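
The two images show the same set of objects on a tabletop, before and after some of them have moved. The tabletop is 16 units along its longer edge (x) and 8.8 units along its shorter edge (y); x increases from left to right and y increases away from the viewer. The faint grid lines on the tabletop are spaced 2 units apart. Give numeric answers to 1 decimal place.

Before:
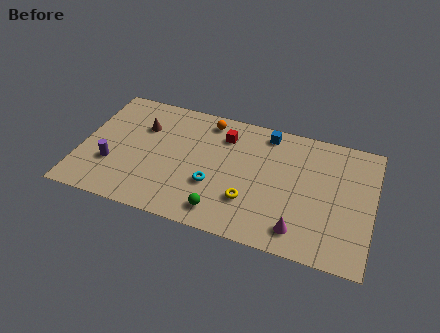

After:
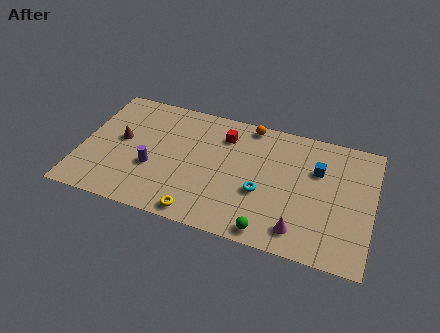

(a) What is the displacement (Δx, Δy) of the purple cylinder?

(2.2, 0.4)

The purple cylinder was at about (1.8, 2.9) and moved to about (4.0, 3.3).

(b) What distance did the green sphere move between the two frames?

2.6

The green sphere was near (8.0, 1.4) before and (10.6, 0.9) after, so it travelled √(2.6² + 0.5²) ≈ 2.6 units.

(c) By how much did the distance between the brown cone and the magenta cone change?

+0.5

They were about 10.1 units apart before and 10.6 after — 0.5 units further apart.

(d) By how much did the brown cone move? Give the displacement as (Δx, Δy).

(-1.1, -1.3)

The brown cone started near (3.2, 6.1) and ended near (2.1, 4.8).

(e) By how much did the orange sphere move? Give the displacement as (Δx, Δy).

(2.3, 0.4)

From the two frames, the orange sphere sits at roughly (6.7, 7.6) before and (9.0, 8.0) after.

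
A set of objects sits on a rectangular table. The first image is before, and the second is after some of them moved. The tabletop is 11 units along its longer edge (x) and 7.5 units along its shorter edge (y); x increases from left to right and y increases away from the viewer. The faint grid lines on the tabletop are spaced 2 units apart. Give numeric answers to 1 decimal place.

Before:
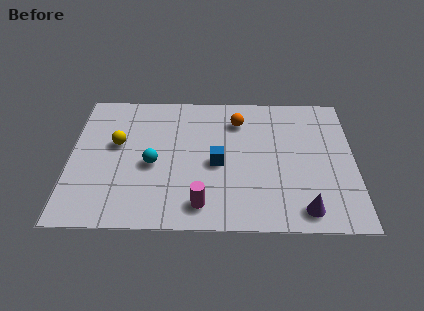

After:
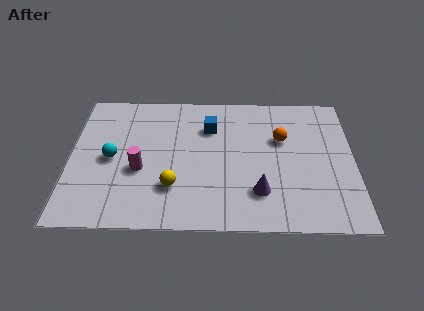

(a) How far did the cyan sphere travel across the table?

1.6

The cyan sphere moved from about (3.2, 3.3) to (1.6, 3.6), a distance of √(1.6² + 0.3²) ≈ 1.6.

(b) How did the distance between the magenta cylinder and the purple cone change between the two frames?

+0.8

They were about 3.9 units apart before and 4.7 after — 0.8 units further apart.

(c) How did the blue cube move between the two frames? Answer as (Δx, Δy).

(-0.3, 2.0)

The blue cube was at about (5.7, 3.4) and moved to about (5.4, 5.4).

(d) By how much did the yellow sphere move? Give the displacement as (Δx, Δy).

(2.2, -2.3)

The yellow sphere was at about (1.8, 4.4) and moved to about (4.0, 2.1).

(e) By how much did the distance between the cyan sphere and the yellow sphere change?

+1.0

They were about 1.8 units apart before and 2.8 after — 1.0 units further apart.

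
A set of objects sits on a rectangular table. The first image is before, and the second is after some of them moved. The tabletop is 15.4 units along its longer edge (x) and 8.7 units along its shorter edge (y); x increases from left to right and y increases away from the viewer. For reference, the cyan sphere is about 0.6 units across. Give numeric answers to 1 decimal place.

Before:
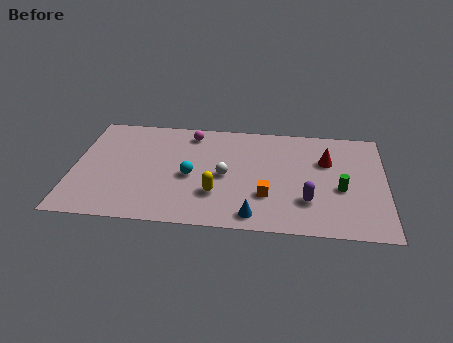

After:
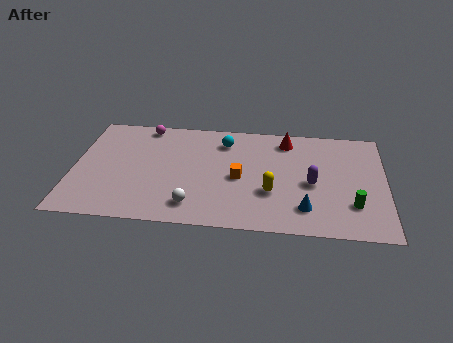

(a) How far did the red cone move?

2.5

The red cone moved from about (12.5, 5.8) to (10.5, 7.3), a distance of √(2.0² + 1.5²) ≈ 2.5.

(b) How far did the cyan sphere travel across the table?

3.4

From (5.8, 3.9) to (7.4, 6.9), the cyan sphere covered √(1.6² + 3.0²) ≈ 3.4 units.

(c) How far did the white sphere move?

2.9

The white sphere was near (7.5, 4.1) before and (6.0, 1.6) after, so it travelled √(1.5² + 2.5²) ≈ 2.9 units.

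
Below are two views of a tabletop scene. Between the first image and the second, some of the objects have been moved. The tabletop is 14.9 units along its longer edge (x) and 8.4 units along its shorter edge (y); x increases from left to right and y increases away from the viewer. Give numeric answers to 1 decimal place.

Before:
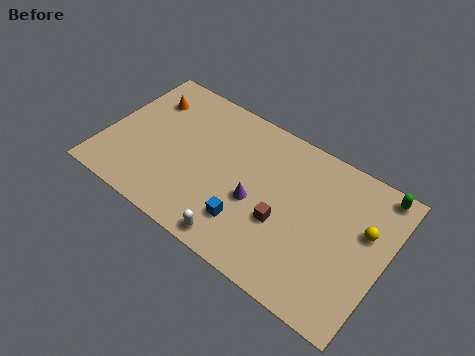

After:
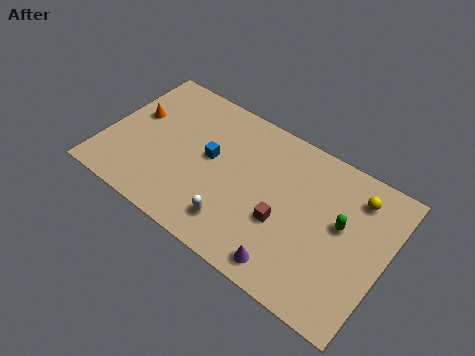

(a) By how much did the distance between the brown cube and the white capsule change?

-0.3

They were about 3.0 units apart before and 2.7 after — 0.3 units closer together.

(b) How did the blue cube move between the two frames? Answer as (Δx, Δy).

(-2.5, 2.5)

The blue cube started near (8.0, 2.1) and ended near (5.5, 4.6).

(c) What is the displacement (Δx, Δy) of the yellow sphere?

(-0.7, 1.5)

The yellow sphere started near (13.7, 5.2) and ended near (13.0, 6.7).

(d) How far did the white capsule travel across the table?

0.9

The white capsule moved from about (7.7, 0.9) to (7.4, 1.7), a distance of √(0.3² + 0.8²) ≈ 0.9.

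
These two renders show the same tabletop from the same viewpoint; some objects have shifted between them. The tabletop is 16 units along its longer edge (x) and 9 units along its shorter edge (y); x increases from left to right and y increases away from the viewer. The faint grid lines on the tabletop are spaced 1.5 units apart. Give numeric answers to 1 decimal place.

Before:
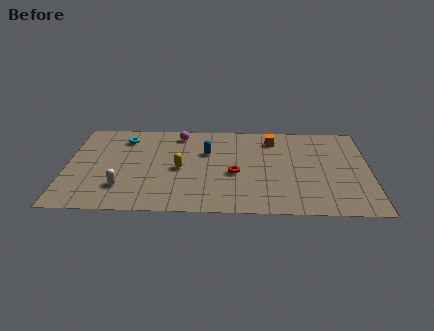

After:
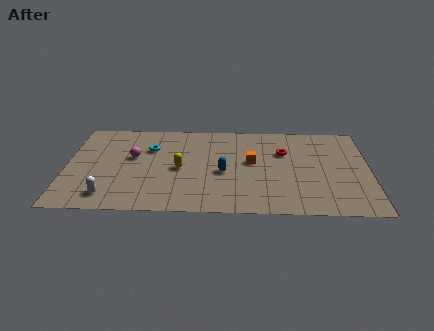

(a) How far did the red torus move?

3.4

The red torus was near (8.9, 3.8) before and (11.5, 6.0) after, so it travelled √(2.6² + 2.2²) ≈ 3.4 units.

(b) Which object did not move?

the yellow capsule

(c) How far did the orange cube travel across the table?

2.5

The orange cube moved from about (10.9, 7.3) to (9.8, 5.0), a distance of √(1.1² + 2.3²) ≈ 2.5.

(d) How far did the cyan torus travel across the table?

1.7

From (3.0, 7.2) to (4.4, 6.2), the cyan torus covered √(1.4² + 1.0²) ≈ 1.7 units.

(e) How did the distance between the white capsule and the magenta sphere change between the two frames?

-2.1

They were about 6.1 units apart before and 4.0 after — 2.1 units closer together.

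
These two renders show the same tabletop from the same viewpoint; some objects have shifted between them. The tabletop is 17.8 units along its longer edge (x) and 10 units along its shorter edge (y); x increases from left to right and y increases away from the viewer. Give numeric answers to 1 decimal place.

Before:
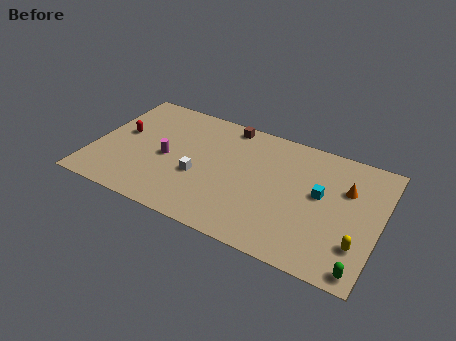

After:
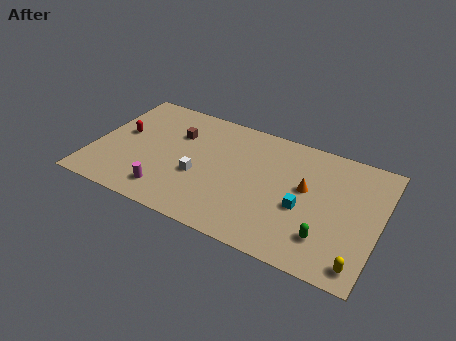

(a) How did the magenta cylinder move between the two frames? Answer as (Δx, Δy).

(0.4, -2.8)

The magenta cylinder started near (4.6, 4.6) and ended near (5.0, 1.8).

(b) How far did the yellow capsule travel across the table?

1.4

The yellow capsule moved from about (16.7, 2.7) to (16.9, 1.3), a distance of √(0.2² + 1.4²) ≈ 1.4.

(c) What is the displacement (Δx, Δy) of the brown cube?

(-3.0, -2.1)

The brown cube started near (7.9, 9.0) and ended near (4.9, 6.9).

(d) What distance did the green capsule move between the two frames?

2.6

The green capsule was near (17.0, 1.0) before and (14.8, 2.4) after, so it travelled √(2.2² + 1.4²) ≈ 2.6 units.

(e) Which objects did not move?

the red capsule and the white cube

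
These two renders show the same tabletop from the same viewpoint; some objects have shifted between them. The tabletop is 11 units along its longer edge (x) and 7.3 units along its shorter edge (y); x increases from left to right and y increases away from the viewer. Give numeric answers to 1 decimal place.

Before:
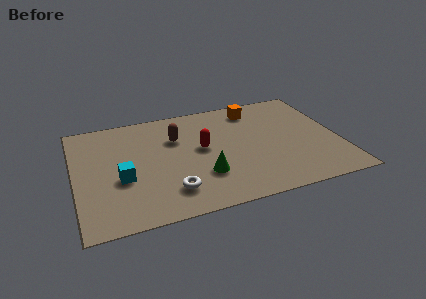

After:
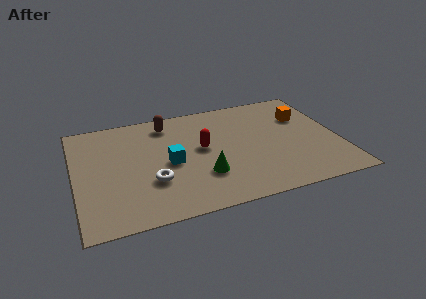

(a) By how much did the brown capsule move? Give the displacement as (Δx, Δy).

(-0.3, 1.1)

From the two frames, the brown capsule sits at roughly (4.3, 5.0) before and (4.0, 6.1) after.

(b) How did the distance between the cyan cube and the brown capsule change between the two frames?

-0.5

Before: roughly 3.2 units apart; after: 2.7. That's 0.5 units closer together.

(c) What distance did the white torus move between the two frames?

1.1

From (3.8, 1.6) to (3.1, 2.4), the white torus covered √(0.7² + 0.8²) ≈ 1.1 units.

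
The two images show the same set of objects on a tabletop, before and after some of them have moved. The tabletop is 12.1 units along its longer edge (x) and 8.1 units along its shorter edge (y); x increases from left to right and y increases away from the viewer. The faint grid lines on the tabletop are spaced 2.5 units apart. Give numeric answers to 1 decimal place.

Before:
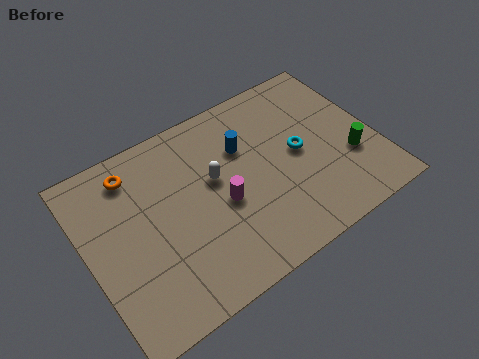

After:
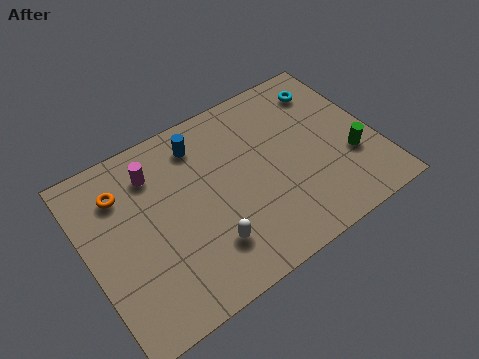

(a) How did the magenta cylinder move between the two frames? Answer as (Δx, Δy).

(-2.4, 2.8)

The magenta cylinder started near (5.5, 3.5) and ended near (3.1, 6.3).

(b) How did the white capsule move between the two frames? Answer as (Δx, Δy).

(-0.8, -2.7)

The white capsule was at about (5.4, 4.7) and moved to about (4.6, 2.0).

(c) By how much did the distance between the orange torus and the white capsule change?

+1.3

The distance was about 3.7 in the first image and 5.0 in the second, so they moved 1.3 units further apart.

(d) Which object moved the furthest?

the magenta cylinder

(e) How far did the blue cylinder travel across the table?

2.0

The blue cylinder was near (6.8, 5.5) before and (5.1, 6.6) after, so it travelled √(1.7² + 1.1²) ≈ 2.0 units.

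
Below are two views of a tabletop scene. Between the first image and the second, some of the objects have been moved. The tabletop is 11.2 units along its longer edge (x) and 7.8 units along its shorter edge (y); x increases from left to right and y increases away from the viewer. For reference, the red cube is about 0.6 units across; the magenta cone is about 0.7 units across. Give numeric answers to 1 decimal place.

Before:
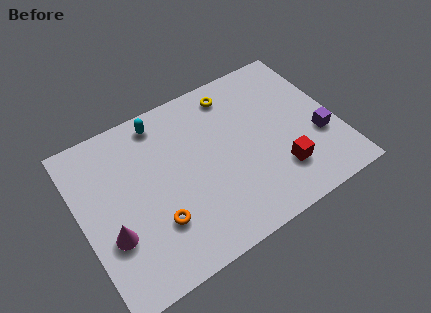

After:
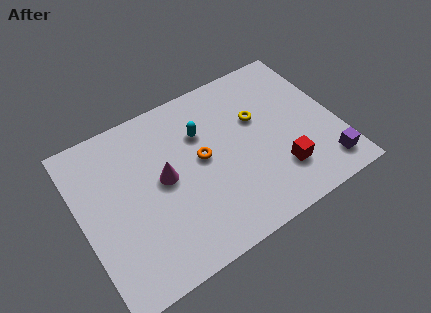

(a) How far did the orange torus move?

3.0

The orange torus moved from about (3.0, 2.3) to (5.3, 4.2), a distance of √(2.3² + 1.9²) ≈ 3.0.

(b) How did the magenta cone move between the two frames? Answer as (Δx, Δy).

(2.5, 1.4)

The magenta cone started near (1.1, 2.7) and ended near (3.6, 4.1).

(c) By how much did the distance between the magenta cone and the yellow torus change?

-2.8

The distance was about 7.2 in the first image and 4.4 in the second, so they moved 2.8 units closer together.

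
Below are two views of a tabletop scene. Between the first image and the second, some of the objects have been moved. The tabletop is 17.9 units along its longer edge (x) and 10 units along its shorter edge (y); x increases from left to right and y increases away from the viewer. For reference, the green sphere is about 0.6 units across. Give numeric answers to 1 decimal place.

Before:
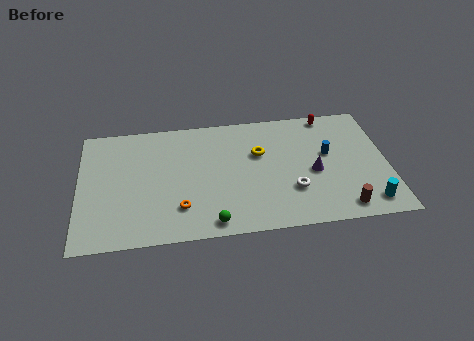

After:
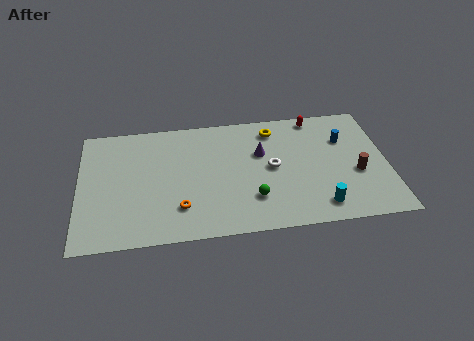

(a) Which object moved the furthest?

the purple cone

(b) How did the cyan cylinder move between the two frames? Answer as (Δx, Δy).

(-2.8, 0.1)

From the two frames, the cyan cylinder sits at roughly (16.6, 1.5) before and (13.8, 1.6) after.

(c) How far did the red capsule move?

0.8

The red capsule moved from about (14.7, 9.1) to (13.9, 9.0), a distance of √(0.8² + 0.1²) ≈ 0.8.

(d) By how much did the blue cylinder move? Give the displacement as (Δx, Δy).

(1.0, 1.1)

The blue cylinder started near (14.5, 5.8) and ended near (15.5, 6.9).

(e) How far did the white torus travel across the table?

2.3

The white torus moved from about (12.3, 3.1) to (11.2, 5.1), a distance of √(1.1² + 2.0²) ≈ 2.3.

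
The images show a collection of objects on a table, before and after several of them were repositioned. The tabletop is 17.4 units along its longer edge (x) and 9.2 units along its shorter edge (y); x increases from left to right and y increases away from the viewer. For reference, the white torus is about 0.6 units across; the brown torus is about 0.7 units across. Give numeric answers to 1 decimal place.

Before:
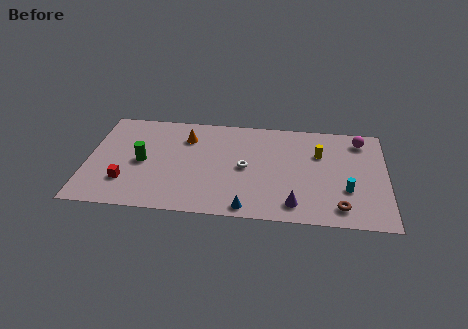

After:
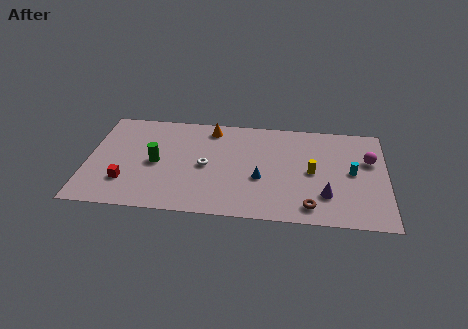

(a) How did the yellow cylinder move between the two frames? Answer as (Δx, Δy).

(-0.4, -1.7)

The yellow cylinder started near (13.5, 6.2) and ended near (13.1, 4.5).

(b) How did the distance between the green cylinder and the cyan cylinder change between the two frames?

-0.6

They were about 12.0 units apart before and 11.4 after — 0.6 units closer together.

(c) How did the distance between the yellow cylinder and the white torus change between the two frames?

+1.6

The distance was about 4.6 in the first image and 6.2 in the second, so they moved 1.6 units further apart.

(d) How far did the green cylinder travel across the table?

0.8

From (3.2, 4.4) to (4.0, 4.4), the green cylinder covered √(0.8² + 0.0²) ≈ 0.8 units.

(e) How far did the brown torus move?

1.7

The brown torus was near (14.7, 1.5) before and (13.0, 1.4) after, so it travelled √(1.7² + 0.1²) ≈ 1.7 units.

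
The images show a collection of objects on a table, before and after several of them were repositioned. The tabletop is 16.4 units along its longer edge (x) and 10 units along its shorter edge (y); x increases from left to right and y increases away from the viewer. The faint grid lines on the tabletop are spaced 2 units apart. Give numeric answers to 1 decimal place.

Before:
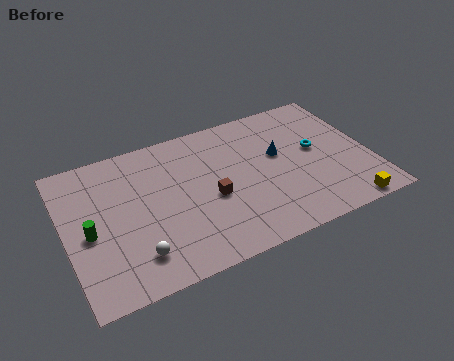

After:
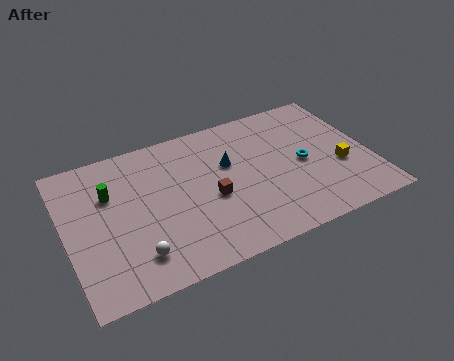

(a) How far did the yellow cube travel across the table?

3.0

The yellow cube was near (14.5, 0.8) before and (14.7, 3.8) after, so it travelled √(0.2² + 3.0²) ≈ 3.0 units.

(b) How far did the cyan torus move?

1.1

The cyan torus moved from about (13.6, 5.5) to (12.8, 4.8), a distance of √(0.8² + 0.7²) ≈ 1.1.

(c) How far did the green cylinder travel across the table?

2.6

The green cylinder moved from about (1.2, 4.5) to (2.5, 6.7), a distance of √(1.3² + 2.2²) ≈ 2.6.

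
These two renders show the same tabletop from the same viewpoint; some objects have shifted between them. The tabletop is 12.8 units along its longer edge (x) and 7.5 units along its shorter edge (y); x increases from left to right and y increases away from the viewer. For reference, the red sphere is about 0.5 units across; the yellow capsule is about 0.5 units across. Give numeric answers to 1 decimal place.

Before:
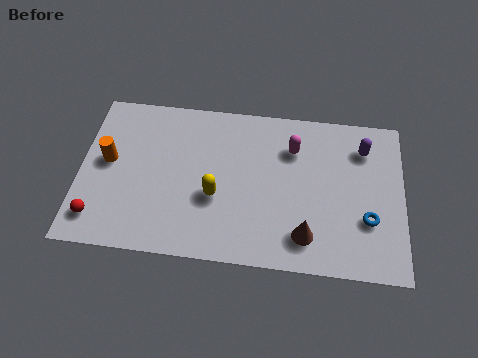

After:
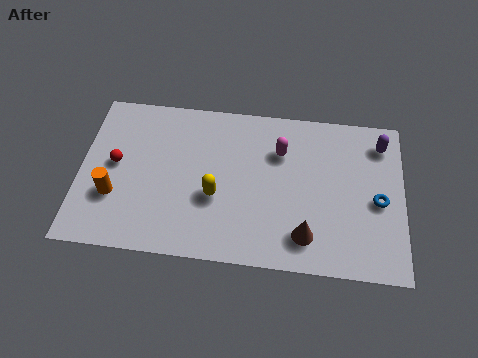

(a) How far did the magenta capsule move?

0.5

The magenta capsule was near (8.4, 5.5) before and (7.9, 5.3) after, so it travelled √(0.5² + 0.2²) ≈ 0.5 units.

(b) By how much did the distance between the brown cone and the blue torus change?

+0.8

Before: roughly 2.6 units apart; after: 3.4. That's 0.8 units further apart.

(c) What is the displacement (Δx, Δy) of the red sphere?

(0.6, 2.6)

The red sphere started near (0.8, 1.4) and ended near (1.4, 4.0).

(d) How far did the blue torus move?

1.0

The blue torus moved from about (11.4, 2.5) to (11.8, 3.4), a distance of √(0.4² + 0.9²) ≈ 1.0.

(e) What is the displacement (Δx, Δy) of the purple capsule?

(0.7, 0.3)

From the two frames, the purple capsule sits at roughly (11.2, 5.8) before and (11.9, 6.1) after.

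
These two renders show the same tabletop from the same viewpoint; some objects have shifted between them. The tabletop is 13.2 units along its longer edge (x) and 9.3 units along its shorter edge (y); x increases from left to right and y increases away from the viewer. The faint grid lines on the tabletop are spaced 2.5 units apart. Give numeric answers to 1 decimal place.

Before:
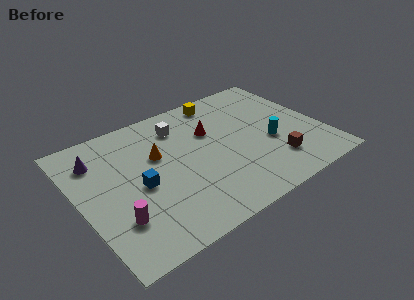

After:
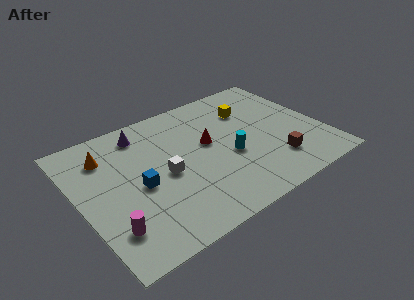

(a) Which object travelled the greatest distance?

the white cube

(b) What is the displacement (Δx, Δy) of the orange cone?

(-2.6, 1.3)

The orange cone was at about (4.4, 5.8) and moved to about (1.8, 7.1).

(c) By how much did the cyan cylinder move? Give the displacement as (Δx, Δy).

(-2.3, 0.1)

The cyan cylinder started near (10.3, 3.7) and ended near (8.0, 3.8).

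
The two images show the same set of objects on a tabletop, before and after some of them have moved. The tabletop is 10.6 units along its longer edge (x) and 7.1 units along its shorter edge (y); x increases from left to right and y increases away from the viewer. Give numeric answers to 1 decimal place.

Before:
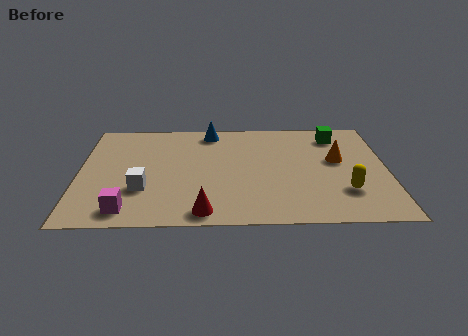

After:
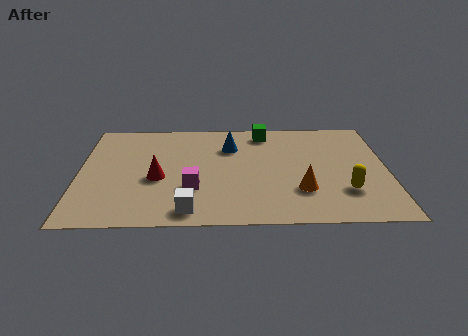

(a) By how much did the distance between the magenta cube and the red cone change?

-1.2

Before: roughly 2.6 units apart; after: 1.4. That's 1.2 units closer together.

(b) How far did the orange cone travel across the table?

2.4

From (8.9, 4.1) to (7.6, 2.1), the orange cone covered √(1.3² + 2.0²) ≈ 2.4 units.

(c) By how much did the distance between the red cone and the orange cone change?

-0.7

They were about 5.7 units apart before and 5.0 after — 0.7 units closer together.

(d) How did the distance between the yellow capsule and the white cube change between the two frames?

-1.5

Before: roughly 6.9 units apart; after: 5.4. That's 1.5 units closer together.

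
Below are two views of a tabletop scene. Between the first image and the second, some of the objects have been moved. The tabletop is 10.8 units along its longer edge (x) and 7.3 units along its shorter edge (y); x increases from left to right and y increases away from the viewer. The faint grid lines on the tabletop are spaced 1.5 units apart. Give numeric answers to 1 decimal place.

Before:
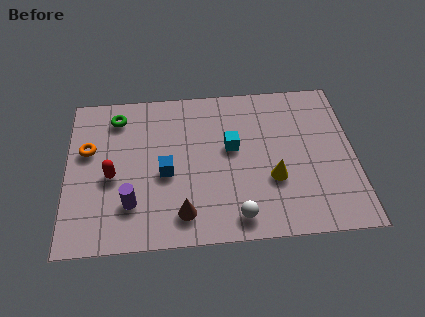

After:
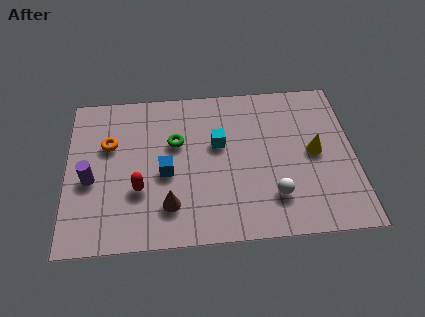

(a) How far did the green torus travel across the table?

2.6

The green torus was near (1.9, 6.0) before and (4.1, 4.6) after, so it travelled √(2.2² + 1.4²) ≈ 2.6 units.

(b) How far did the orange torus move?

0.8

The orange torus was near (0.8, 4.5) before and (1.6, 4.7) after, so it travelled √(0.8² + 0.2²) ≈ 0.8 units.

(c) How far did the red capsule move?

1.2

The red capsule moved from about (1.7, 3.2) to (2.7, 2.5), a distance of √(1.0² + 0.7²) ≈ 1.2.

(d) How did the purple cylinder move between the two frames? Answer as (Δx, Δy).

(-1.5, 1.2)

From the two frames, the purple cylinder sits at roughly (2.4, 1.9) before and (0.9, 3.1) after.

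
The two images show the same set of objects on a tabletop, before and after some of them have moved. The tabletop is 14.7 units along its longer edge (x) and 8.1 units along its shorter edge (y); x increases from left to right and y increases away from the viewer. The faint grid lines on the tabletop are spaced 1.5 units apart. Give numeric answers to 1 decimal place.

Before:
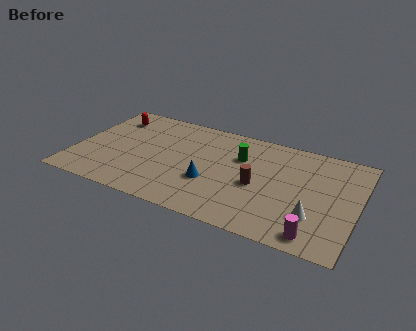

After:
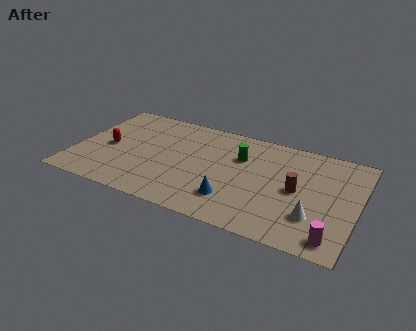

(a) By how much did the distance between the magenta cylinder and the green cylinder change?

+0.6

Before: roughly 6.2 units apart; after: 6.8. That's 0.6 units further apart.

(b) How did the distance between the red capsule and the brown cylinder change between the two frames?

+1.3

Before: roughly 8.6 units apart; after: 9.9. That's 1.3 units further apart.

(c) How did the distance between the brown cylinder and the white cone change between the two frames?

-1.3

The distance was about 3.3 in the first image and 2.0 in the second, so they moved 1.3 units closer together.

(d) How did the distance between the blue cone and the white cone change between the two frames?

-1.3

The distance was about 5.4 in the first image and 4.1 in the second, so they moved 1.3 units closer together.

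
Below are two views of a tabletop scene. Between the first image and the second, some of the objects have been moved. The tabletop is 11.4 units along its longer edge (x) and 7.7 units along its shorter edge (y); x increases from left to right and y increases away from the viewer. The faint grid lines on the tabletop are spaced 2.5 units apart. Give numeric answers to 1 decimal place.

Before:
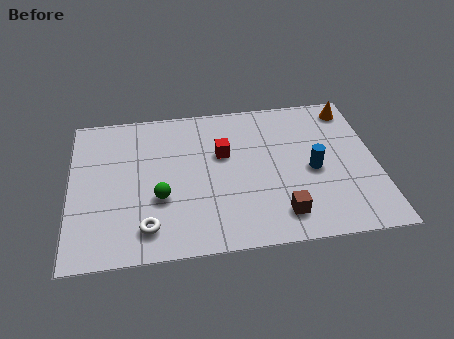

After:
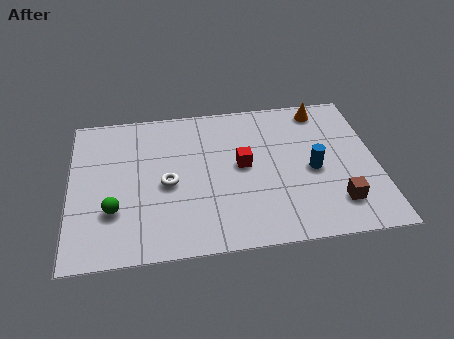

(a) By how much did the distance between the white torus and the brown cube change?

+1.6

Before: roughly 4.9 units apart; after: 6.5. That's 1.6 units further apart.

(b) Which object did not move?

the blue cylinder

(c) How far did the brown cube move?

2.1

From (7.7, 1.4) to (9.8, 1.7), the brown cube covered √(2.1² + 0.3²) ≈ 2.1 units.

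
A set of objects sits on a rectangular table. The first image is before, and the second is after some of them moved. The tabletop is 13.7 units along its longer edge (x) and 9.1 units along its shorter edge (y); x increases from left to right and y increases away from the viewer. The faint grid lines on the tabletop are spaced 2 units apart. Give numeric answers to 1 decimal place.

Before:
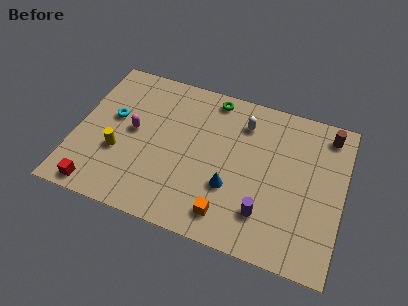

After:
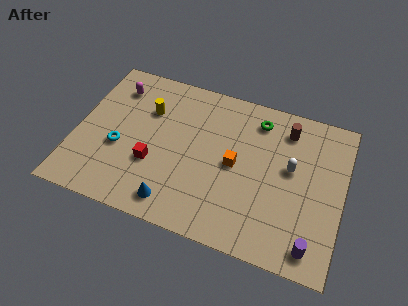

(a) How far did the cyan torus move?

1.8

From (1.8, 5.3) to (2.3, 3.6), the cyan torus covered √(0.5² + 1.7²) ≈ 1.8 units.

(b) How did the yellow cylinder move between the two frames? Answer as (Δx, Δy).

(1.2, 3.0)

From the two frames, the yellow cylinder sits at roughly (2.3, 3.3) before and (3.5, 6.3) after.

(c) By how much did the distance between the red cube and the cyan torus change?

-2.6

Before: roughly 4.4 units apart; after: 1.8. That's 2.6 units closer together.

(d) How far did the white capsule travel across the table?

3.2

From (8.4, 7.1) to (11.0, 5.2), the white capsule covered √(2.6² + 1.9²) ≈ 3.2 units.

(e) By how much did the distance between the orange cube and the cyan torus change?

-1.4

The distance was about 7.4 in the first image and 6.0 in the second, so they moved 1.4 units closer together.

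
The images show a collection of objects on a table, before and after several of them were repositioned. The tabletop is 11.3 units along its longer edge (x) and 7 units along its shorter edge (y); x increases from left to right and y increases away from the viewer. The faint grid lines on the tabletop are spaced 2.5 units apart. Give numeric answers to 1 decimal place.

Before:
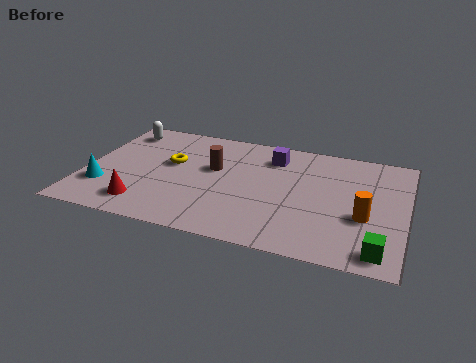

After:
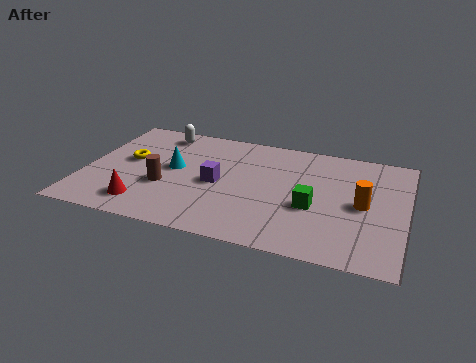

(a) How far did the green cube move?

3.1

The green cube was near (10.5, 0.9) before and (8.1, 2.8) after, so it travelled √(2.4² + 1.9²) ≈ 3.1 units.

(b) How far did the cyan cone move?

2.9

From (0.8, 2.0) to (3.1, 3.8), the cyan cone covered √(2.3² + 1.8²) ≈ 2.9 units.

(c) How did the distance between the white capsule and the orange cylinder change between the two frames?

-1.6

Before: roughly 9.4 units apart; after: 7.8. That's 1.6 units closer together.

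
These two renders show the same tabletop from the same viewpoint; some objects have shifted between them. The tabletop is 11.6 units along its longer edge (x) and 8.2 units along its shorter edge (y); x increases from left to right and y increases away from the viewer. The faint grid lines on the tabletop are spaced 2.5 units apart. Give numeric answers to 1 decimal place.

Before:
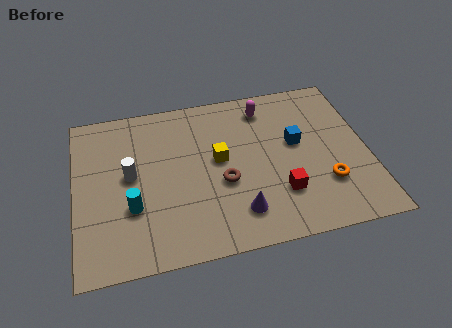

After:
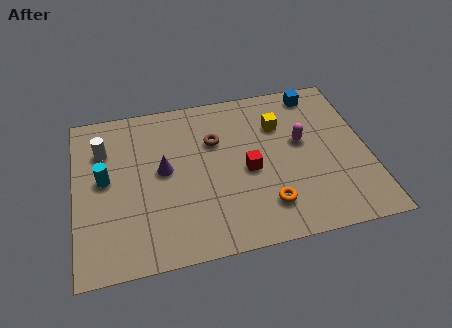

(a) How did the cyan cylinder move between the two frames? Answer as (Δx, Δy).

(-1.0, 1.6)

The cyan cylinder was at about (2.2, 2.8) and moved to about (1.2, 4.4).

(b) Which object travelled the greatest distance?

the purple cone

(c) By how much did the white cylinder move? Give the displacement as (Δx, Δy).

(-1.0, 1.5)

From the two frames, the white cylinder sits at roughly (2.2, 4.4) before and (1.2, 5.9) after.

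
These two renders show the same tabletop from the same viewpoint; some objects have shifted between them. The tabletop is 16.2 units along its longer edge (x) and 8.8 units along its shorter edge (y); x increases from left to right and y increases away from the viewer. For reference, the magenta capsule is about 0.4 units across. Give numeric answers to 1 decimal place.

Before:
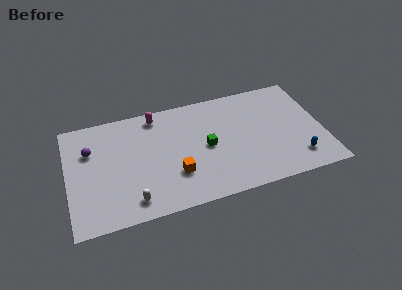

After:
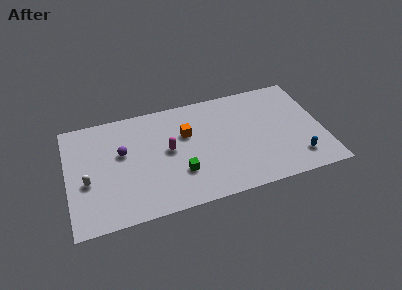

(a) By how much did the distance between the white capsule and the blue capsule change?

+2.8

The distance was about 10.5 in the first image and 13.3 in the second, so they moved 2.8 units further apart.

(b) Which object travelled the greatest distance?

the white capsule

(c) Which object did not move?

the blue capsule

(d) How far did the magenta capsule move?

3.1

The magenta capsule moved from about (5.8, 7.7) to (6.4, 4.7), a distance of √(0.6² + 3.0²) ≈ 3.1.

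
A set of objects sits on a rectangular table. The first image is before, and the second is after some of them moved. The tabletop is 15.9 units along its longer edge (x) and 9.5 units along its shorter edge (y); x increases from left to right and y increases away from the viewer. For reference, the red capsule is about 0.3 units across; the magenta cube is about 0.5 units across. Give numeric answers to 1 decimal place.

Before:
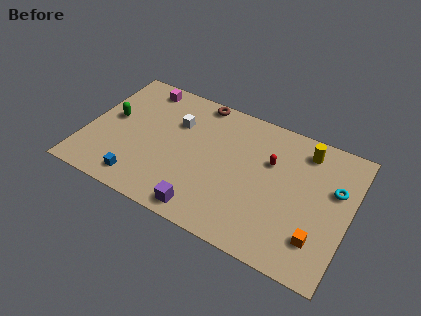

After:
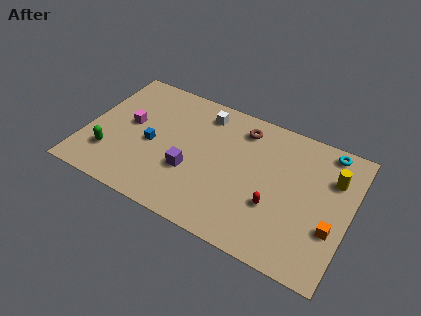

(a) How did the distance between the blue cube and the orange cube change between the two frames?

+0.4

They were about 10.6 units apart before and 11.0 after — 0.4 units further apart.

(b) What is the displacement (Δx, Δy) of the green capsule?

(0.3, -2.7)

The green capsule was at about (1.4, 5.2) and moved to about (1.7, 2.5).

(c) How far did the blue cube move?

2.9

From (3.7, 1.4) to (4.0, 4.3), the blue cube covered √(0.3² + 2.9²) ≈ 2.9 units.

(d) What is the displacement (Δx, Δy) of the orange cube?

(0.7, 1.0)

From the two frames, the orange cube sits at roughly (14.3, 2.3) before and (15.0, 3.3) after.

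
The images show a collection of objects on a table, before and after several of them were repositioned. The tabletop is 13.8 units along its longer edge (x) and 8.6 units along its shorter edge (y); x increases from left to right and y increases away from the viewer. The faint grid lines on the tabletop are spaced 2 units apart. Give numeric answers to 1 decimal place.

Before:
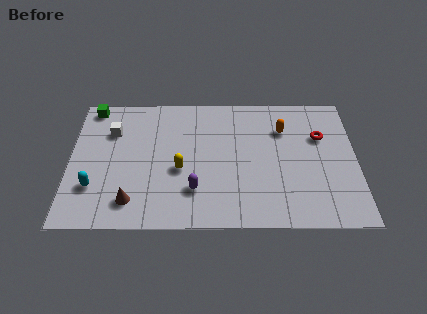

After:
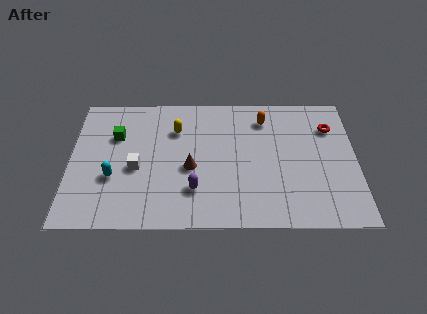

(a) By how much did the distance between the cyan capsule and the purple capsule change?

-0.8

They were about 4.8 units apart before and 4.0 after — 0.8 units closer together.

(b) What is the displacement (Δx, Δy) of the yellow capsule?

(-0.2, 2.6)

From the two frames, the yellow capsule sits at roughly (5.3, 3.6) before and (5.1, 6.2) after.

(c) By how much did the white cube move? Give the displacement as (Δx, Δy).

(1.2, -2.4)

The white cube started near (2.0, 6.1) and ended near (3.2, 3.7).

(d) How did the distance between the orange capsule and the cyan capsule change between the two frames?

-1.6

Before: roughly 9.8 units apart; after: 8.2. That's 1.6 units closer together.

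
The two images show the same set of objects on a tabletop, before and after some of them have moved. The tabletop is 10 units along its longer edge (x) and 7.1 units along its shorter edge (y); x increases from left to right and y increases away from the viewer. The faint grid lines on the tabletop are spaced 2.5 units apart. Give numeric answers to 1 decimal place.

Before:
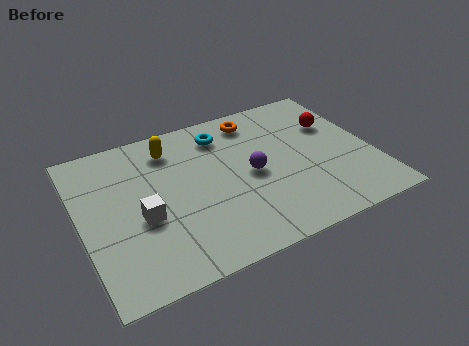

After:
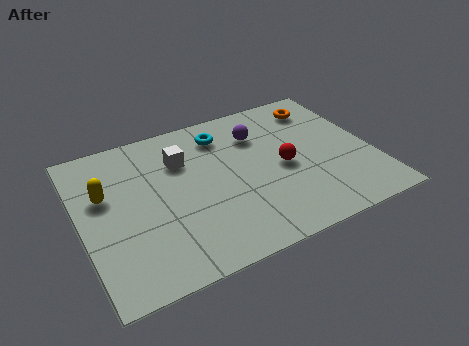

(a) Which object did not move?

the cyan torus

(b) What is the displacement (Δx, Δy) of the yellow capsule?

(-2.4, -1.3)

The yellow capsule was at about (3.3, 5.7) and moved to about (0.9, 4.4).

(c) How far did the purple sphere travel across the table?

1.9

From (5.8, 3.4) to (6.3, 5.2), the purple sphere covered √(0.5² + 1.8²) ≈ 1.9 units.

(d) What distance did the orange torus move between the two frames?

2.3

The orange torus was near (6.3, 6.0) before and (8.6, 5.8) after, so it travelled √(2.3² + 0.2²) ≈ 2.3 units.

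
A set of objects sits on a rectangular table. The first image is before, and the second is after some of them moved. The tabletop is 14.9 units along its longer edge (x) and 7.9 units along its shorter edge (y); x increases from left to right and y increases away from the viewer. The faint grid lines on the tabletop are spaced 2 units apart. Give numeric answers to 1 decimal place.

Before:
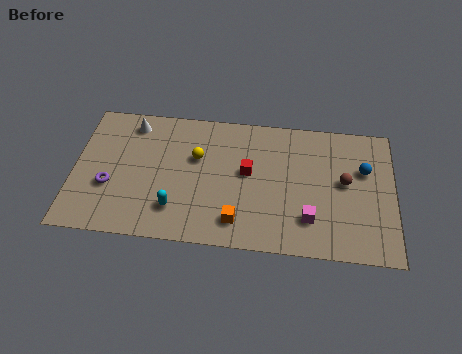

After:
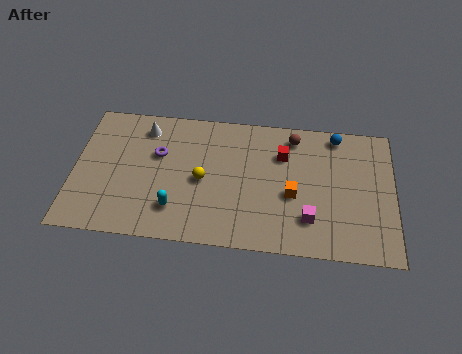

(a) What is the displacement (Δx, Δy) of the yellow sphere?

(0.3, -1.3)

The yellow sphere started near (5.7, 5.0) and ended near (6.0, 3.7).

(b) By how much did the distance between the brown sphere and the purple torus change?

-4.5

Before: roughly 11.0 units apart; after: 6.5. That's 4.5 units closer together.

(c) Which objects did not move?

the cyan capsule and the magenta cube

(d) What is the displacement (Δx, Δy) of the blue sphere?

(-1.3, 1.9)

The blue sphere was at about (13.5, 5.1) and moved to about (12.2, 7.0).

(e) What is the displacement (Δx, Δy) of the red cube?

(1.6, 1.2)

The red cube was at about (8.1, 4.4) and moved to about (9.7, 5.6).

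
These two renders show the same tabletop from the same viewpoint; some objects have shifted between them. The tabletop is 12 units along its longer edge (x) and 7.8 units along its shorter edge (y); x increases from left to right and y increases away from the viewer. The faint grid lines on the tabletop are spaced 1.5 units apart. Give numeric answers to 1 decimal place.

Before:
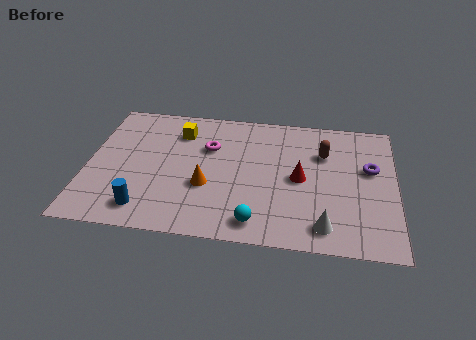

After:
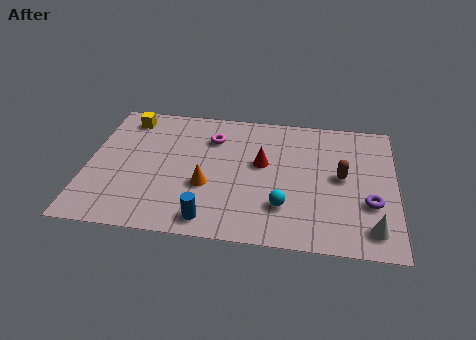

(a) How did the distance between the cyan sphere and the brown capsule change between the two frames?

-2.0

Before: roughly 5.0 units apart; after: 3.0. That's 2.0 units closer together.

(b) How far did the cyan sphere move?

1.4

From (6.7, 1.1) to (7.7, 2.1), the cyan sphere covered √(1.0² + 1.0²) ≈ 1.4 units.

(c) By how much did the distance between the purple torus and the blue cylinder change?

-2.9

The distance was about 9.2 in the first image and 6.3 in the second, so they moved 2.9 units closer together.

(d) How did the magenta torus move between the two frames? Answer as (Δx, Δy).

(0.1, 0.6)

From the two frames, the magenta torus sits at roughly (4.7, 5.2) before and (4.8, 5.8) after.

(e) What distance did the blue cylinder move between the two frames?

2.5

The blue cylinder moved from about (2.4, 1.3) to (4.9, 1.0), a distance of √(2.5² + 0.3²) ≈ 2.5.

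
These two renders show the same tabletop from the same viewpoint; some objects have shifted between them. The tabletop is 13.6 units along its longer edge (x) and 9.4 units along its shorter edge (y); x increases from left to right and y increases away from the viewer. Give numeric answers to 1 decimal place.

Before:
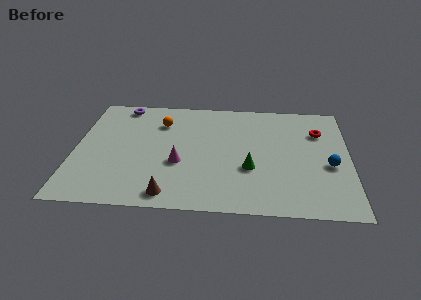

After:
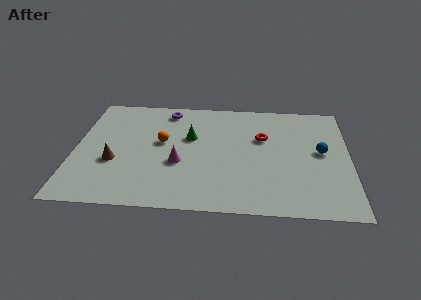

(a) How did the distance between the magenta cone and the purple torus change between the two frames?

-1.1

Before: roughly 5.7 units apart; after: 4.6. That's 1.1 units closer together.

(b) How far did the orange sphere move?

1.7

From (4.2, 7.0) to (4.3, 5.3), the orange sphere covered √(0.1² + 1.7²) ≈ 1.7 units.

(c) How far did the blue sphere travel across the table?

1.2

From (12.6, 3.9) to (12.2, 5.0), the blue sphere covered √(0.4² + 1.1²) ≈ 1.2 units.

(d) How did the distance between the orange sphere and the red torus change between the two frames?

-2.9

They were about 7.9 units apart before and 5.0 after — 2.9 units closer together.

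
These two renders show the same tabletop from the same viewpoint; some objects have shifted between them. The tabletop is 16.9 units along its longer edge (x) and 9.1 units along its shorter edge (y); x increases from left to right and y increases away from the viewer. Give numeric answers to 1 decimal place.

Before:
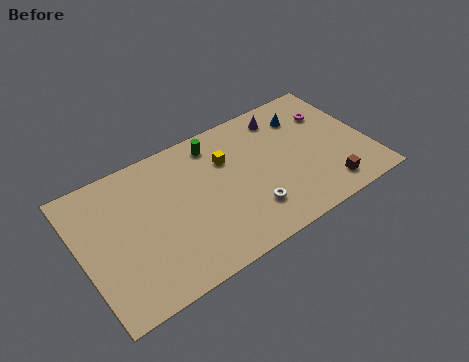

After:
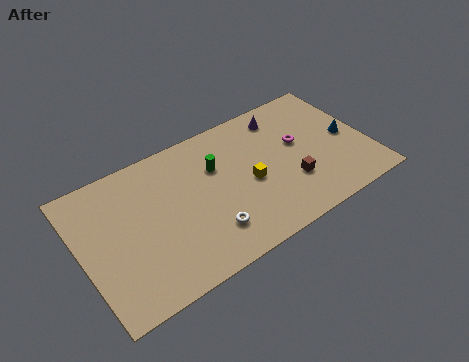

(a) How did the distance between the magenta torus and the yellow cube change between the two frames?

-2.9

They were about 6.3 units apart before and 3.4 after — 2.9 units closer together.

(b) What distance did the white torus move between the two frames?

2.5

The white torus was near (9.5, 2.3) before and (7.0, 2.2) after, so it travelled √(2.5² + 0.1²) ≈ 2.5 units.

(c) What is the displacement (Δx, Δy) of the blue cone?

(2.2, -2.6)

From the two frames, the blue cone sits at roughly (13.6, 7.0) before and (15.8, 4.4) after.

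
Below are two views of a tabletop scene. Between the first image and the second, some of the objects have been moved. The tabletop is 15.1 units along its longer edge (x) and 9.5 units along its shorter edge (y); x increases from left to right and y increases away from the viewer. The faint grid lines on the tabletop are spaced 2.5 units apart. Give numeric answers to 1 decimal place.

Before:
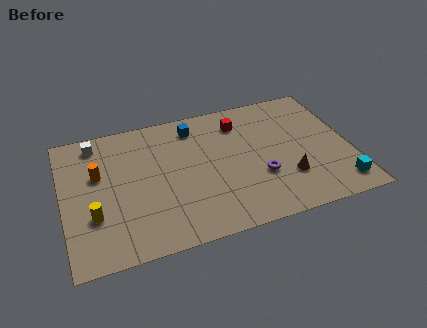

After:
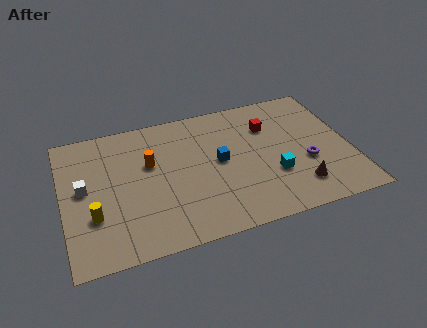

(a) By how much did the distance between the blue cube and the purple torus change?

-0.8

Before: roughly 5.5 units apart; after: 4.7. That's 0.8 units closer together.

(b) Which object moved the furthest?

the cyan cube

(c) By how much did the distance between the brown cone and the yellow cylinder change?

+0.6

Before: roughly 10.1 units apart; after: 10.7. That's 0.6 units further apart.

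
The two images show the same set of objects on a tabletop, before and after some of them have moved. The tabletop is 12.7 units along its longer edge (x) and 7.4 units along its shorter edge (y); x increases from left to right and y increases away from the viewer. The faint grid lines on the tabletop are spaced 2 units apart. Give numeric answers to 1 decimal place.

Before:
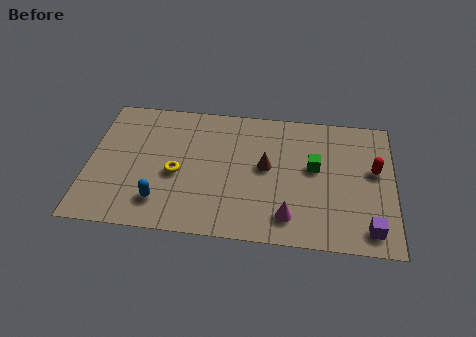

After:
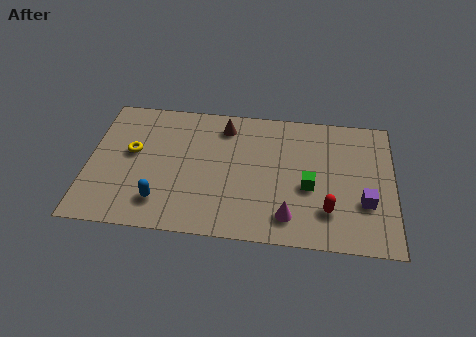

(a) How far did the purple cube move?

1.4

The purple cube was near (11.7, 1.1) before and (11.5, 2.5) after, so it travelled √(0.2² + 1.4²) ≈ 1.4 units.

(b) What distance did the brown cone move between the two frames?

2.8

The brown cone was near (7.4, 4.0) before and (5.6, 6.1) after, so it travelled √(1.8² + 2.1²) ≈ 2.8 units.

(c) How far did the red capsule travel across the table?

3.1

The red capsule was near (11.9, 4.3) before and (10.0, 1.9) after, so it travelled √(1.9² + 2.4²) ≈ 3.1 units.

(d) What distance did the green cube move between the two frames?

1.1

The green cube was near (9.4, 4.2) before and (9.2, 3.1) after, so it travelled √(0.2² + 1.1²) ≈ 1.1 units.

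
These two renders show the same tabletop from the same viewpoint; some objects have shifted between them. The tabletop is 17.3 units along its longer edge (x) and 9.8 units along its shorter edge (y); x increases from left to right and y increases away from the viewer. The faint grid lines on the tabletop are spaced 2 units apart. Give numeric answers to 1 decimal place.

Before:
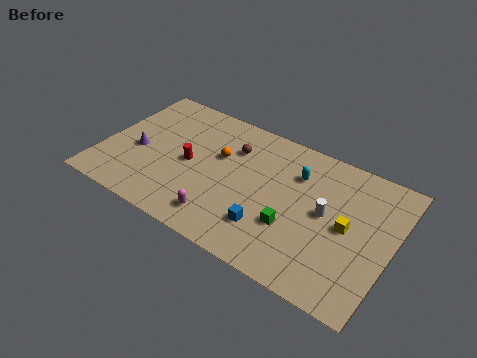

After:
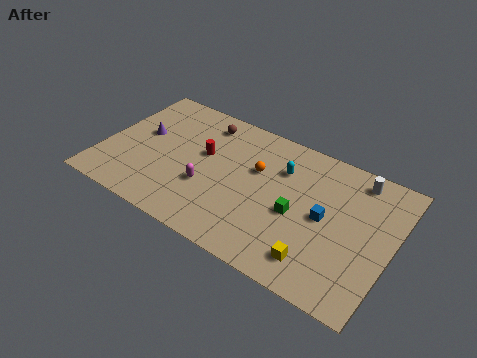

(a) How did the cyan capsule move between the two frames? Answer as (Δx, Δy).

(-0.9, -0.1)

From the two frames, the cyan capsule sits at roughly (11.4, 7.1) before and (10.5, 7.0) after.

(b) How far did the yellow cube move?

3.4

From (14.7, 4.9) to (13.4, 1.8), the yellow cube covered √(1.3² + 3.1²) ≈ 3.4 units.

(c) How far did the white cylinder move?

3.6

The white cylinder moved from about (13.4, 5.2) to (14.8, 8.5), a distance of √(1.4² + 3.3²) ≈ 3.6.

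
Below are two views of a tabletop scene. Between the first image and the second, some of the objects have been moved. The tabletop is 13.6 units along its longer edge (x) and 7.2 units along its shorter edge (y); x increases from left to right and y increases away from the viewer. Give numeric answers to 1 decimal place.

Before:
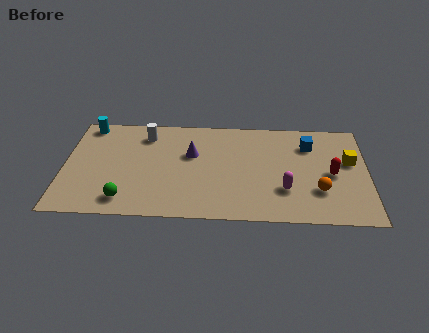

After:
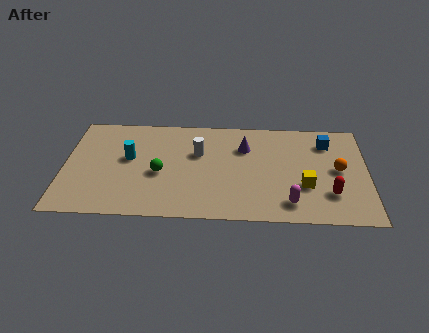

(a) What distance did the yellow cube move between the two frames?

2.7

The yellow cube moved from about (12.8, 4.3) to (10.8, 2.5), a distance of √(2.0² + 1.8²) ≈ 2.7.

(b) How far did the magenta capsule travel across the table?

0.9

The magenta capsule was near (9.9, 2.2) before and (10.1, 1.3) after, so it travelled √(0.2² + 0.9²) ≈ 0.9 units.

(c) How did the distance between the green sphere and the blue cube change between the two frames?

-1.3

Before: roughly 9.2 units apart; after: 7.9. That's 1.3 units closer together.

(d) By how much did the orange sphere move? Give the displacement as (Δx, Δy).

(0.9, 1.5)

The orange sphere started near (11.4, 2.2) and ended near (12.3, 3.7).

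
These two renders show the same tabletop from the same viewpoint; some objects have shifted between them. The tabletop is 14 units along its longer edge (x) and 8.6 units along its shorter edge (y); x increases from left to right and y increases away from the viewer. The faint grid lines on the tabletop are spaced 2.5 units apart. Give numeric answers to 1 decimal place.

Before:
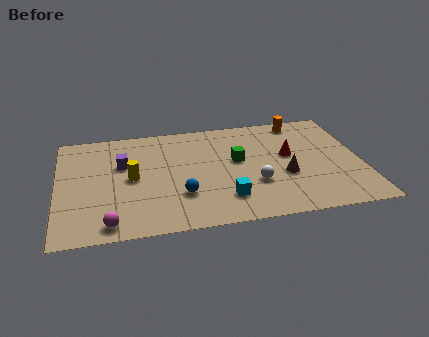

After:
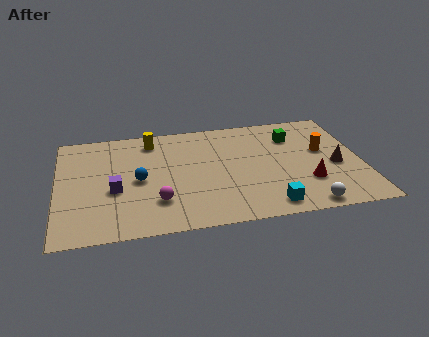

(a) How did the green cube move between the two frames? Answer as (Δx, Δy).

(2.7, 1.5)

The green cube started near (8.3, 4.9) and ended near (11.0, 6.4).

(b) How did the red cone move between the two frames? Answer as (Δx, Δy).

(0.7, -2.3)

The red cone was at about (10.7, 4.9) and moved to about (11.4, 2.6).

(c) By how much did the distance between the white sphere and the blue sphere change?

+4.8

The distance was about 3.4 in the first image and 8.2 in the second, so they moved 4.8 units further apart.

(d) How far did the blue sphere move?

2.4

From (5.6, 2.6) to (3.7, 4.1), the blue sphere covered √(1.9² + 1.5²) ≈ 2.4 units.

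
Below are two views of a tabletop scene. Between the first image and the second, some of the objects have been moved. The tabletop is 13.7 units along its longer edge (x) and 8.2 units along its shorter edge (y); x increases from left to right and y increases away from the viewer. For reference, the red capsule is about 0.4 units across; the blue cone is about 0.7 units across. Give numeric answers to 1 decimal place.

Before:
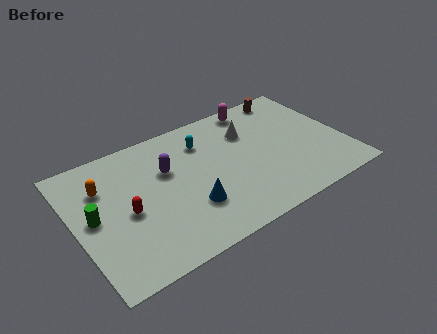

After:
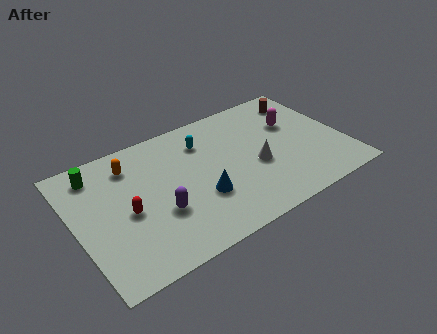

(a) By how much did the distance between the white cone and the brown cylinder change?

+1.6

Before: roughly 2.9 units apart; after: 4.5. That's 1.6 units further apart.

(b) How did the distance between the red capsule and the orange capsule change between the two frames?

+0.6

Before: roughly 2.3 units apart; after: 2.9. That's 0.6 units further apart.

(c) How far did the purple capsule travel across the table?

2.5

From (4.8, 5.3) to (4.0, 2.9), the purple capsule covered √(0.8² + 2.4²) ≈ 2.5 units.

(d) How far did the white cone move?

2.4

From (9.1, 5.8) to (9.1, 3.4), the white cone covered √(0.0² + 2.4²) ≈ 2.4 units.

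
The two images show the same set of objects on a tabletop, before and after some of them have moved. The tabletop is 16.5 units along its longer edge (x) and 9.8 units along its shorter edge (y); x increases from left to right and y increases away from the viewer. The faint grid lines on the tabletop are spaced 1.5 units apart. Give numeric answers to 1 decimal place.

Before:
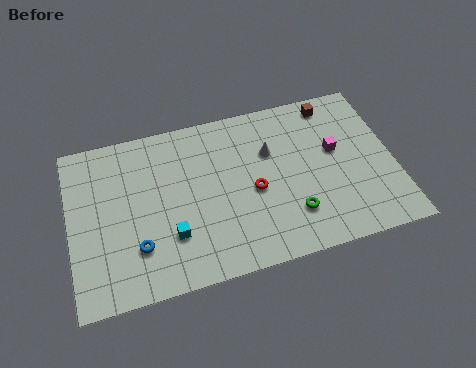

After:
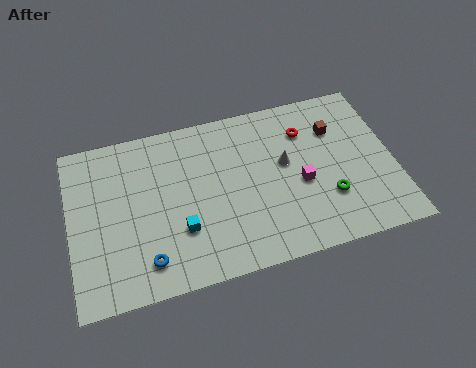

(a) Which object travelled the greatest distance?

the red torus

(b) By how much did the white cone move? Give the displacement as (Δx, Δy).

(0.7, -0.9)

From the two frames, the white cone sits at roughly (10.3, 6.5) before and (11.0, 5.6) after.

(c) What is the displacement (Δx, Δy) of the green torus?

(1.9, 0.5)

The green torus was at about (11.1, 2.5) and moved to about (13.0, 3.0).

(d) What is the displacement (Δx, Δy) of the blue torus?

(0.4, -0.9)

The blue torus was at about (3.3, 2.7) and moved to about (3.7, 1.8).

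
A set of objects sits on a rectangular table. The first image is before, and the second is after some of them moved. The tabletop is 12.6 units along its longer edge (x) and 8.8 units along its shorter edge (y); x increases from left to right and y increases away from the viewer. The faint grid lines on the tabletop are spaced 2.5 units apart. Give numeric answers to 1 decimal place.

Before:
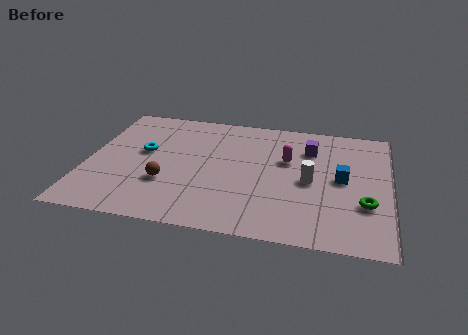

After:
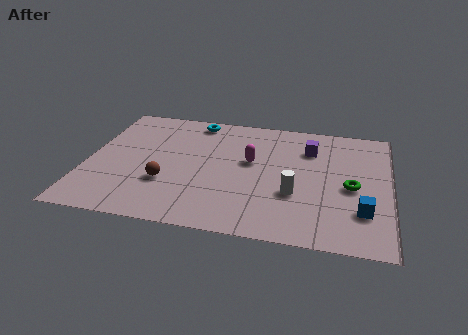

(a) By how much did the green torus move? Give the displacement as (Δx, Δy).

(-0.6, 1.1)

The green torus started near (11.6, 2.9) and ended near (11.0, 4.0).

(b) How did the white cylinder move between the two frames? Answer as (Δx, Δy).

(-0.6, -1.0)

The white cylinder started near (9.3, 4.1) and ended near (8.7, 3.1).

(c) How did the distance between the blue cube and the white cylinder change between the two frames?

+1.5

They were about 1.4 units apart before and 2.9 after — 1.5 units further apart.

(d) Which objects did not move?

the brown sphere and the purple cube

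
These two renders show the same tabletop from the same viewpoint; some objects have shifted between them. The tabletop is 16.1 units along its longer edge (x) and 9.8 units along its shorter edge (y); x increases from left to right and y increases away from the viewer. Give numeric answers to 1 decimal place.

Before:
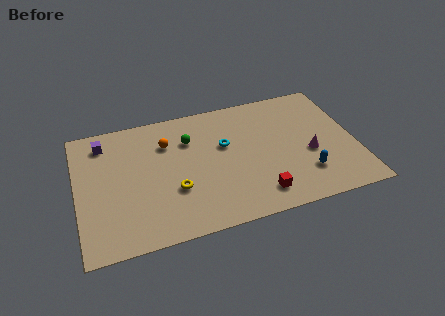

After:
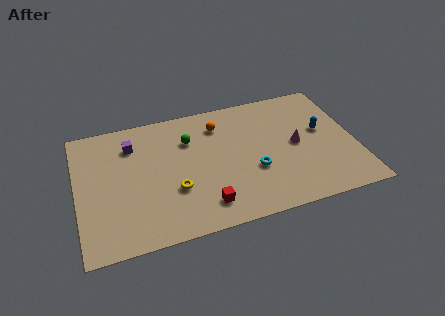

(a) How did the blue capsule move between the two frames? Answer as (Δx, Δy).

(1.3, 3.1)

From the two frames, the blue capsule sits at roughly (13.0, 2.5) before and (14.3, 5.6) after.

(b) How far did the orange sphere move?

3.2

The orange sphere moved from about (5.3, 7.1) to (8.4, 7.7), a distance of √(3.1² + 0.6²) ≈ 3.2.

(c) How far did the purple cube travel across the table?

1.7

The purple cube was near (1.7, 8.1) before and (3.3, 7.5) after, so it travelled √(1.6² + 0.6²) ≈ 1.7 units.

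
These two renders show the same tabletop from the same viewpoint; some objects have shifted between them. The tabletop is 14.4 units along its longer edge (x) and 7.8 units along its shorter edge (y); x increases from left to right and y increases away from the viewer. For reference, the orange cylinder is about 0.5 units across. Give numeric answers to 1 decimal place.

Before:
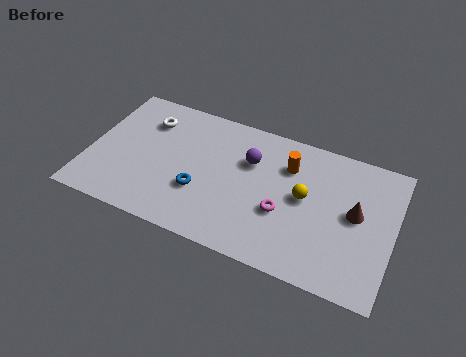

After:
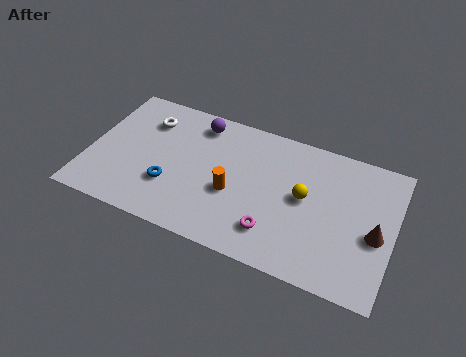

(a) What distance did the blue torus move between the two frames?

1.4

The blue torus was near (5.4, 2.7) before and (4.0, 2.5) after, so it travelled √(1.4² + 0.2²) ≈ 1.4 units.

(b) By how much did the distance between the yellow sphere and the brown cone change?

+1.1

The distance was about 2.4 in the first image and 3.5 in the second, so they moved 1.1 units further apart.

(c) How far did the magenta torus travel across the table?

1.2

The magenta torus was near (9.3, 3.0) before and (9.0, 1.8) after, so it travelled √(0.3² + 1.2²) ≈ 1.2 units.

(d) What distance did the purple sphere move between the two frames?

2.9

The purple sphere moved from about (7.5, 5.3) to (4.9, 6.6), a distance of √(2.6² + 1.3²) ≈ 2.9.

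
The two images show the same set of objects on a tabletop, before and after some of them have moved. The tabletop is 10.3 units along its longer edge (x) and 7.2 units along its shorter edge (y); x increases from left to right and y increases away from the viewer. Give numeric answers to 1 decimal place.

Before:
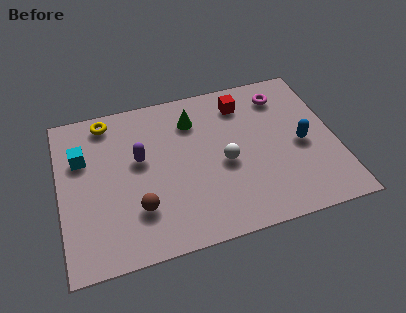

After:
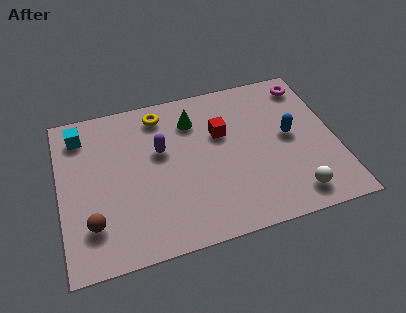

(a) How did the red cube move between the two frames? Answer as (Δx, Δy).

(-0.9, -1.2)

From the two frames, the red cube sits at roughly (7.0, 5.8) before and (6.1, 4.6) after.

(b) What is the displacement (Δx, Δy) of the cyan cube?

(0.0, 1.1)

From the two frames, the cyan cube sits at roughly (0.9, 4.8) before and (0.9, 5.9) after.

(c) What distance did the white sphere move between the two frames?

3.2

The white sphere was near (6.1, 3.2) before and (8.5, 1.1) after, so it travelled √(2.4² + 2.1²) ≈ 3.2 units.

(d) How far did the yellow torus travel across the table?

2.0

The yellow torus was near (1.9, 6.3) before and (3.9, 6.1) after, so it travelled √(2.0² + 0.2²) ≈ 2.0 units.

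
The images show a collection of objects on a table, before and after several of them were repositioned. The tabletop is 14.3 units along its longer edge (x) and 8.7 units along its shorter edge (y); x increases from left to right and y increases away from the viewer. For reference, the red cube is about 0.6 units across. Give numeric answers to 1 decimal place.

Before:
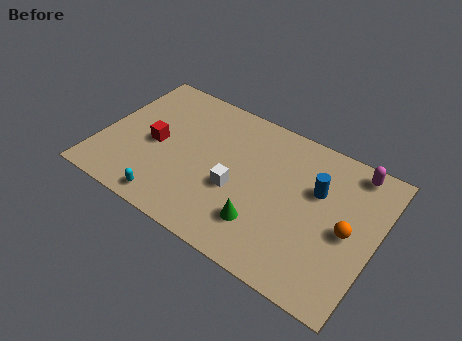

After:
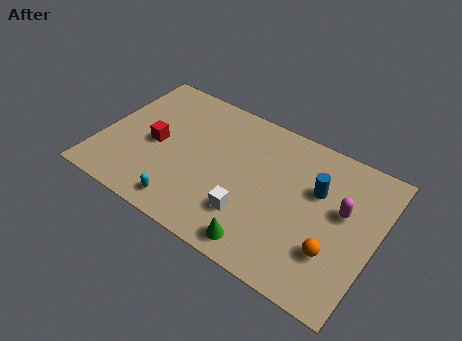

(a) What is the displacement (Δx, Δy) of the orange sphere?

(-0.5, -1.5)

The orange sphere was at about (12.9, 4.1) and moved to about (12.4, 2.6).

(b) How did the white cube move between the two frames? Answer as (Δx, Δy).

(0.9, -1.1)

The white cube started near (7.2, 3.5) and ended near (8.1, 2.4).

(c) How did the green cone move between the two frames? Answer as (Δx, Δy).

(0.2, -1.1)

The green cone was at about (8.8, 2.2) and moved to about (9.0, 1.1).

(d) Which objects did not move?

the blue cylinder and the red cube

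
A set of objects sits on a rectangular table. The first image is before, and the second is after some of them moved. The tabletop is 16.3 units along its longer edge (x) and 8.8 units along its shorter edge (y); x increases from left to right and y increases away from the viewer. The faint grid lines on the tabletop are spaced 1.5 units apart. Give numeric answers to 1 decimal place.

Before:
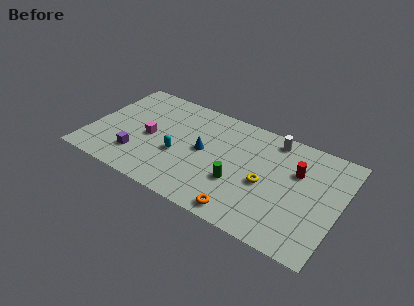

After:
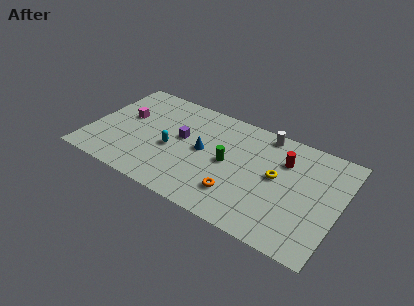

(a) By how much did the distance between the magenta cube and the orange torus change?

+1.1

They were about 7.4 units apart before and 8.5 after — 1.1 units further apart.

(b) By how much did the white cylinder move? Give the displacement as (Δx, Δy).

(-0.6, 0.2)

The white cylinder started near (11.6, 7.7) and ended near (11.0, 7.9).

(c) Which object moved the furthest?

the purple cube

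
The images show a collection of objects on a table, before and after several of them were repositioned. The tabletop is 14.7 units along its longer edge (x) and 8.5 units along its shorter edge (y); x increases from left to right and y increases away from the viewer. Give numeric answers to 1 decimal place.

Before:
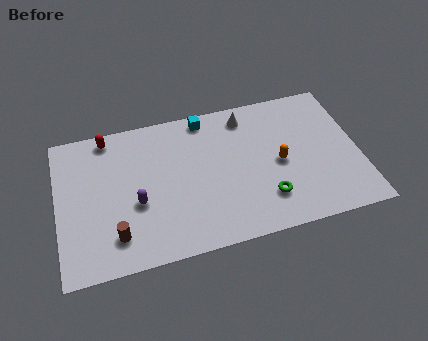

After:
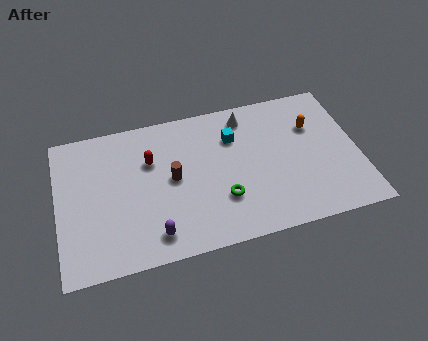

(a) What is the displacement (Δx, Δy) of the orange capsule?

(1.8, 1.8)

The orange capsule was at about (10.8, 4.0) and moved to about (12.6, 5.8).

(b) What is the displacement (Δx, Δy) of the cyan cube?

(1.3, -1.5)

The cyan cube was at about (7.4, 7.6) and moved to about (8.7, 6.1).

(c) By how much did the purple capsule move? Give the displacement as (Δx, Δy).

(0.7, -2.0)

The purple capsule started near (3.8, 3.4) and ended near (4.5, 1.4).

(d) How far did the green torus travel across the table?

2.2

The green torus moved from about (10.0, 2.1) to (7.9, 2.6), a distance of √(2.1² + 0.5²) ≈ 2.2.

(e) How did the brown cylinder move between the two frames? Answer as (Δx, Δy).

(2.9, 2.6)

The brown cylinder was at about (2.7, 1.8) and moved to about (5.6, 4.4).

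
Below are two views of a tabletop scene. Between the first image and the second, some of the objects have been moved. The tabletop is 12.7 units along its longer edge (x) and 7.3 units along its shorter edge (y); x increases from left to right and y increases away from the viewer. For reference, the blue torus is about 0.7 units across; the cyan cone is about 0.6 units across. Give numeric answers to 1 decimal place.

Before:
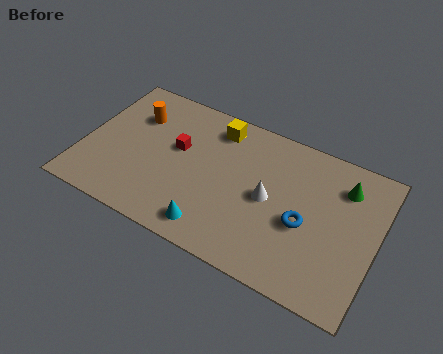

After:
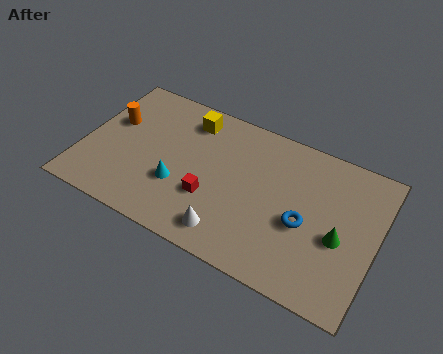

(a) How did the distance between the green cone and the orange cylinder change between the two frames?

+1.1

The distance was about 9.1 in the first image and 10.2 in the second, so they moved 1.1 units further apart.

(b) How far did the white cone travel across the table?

2.8

The white cone was near (8.1, 3.6) before and (6.7, 1.2) after, so it travelled √(1.4² + 2.4²) ≈ 2.8 units.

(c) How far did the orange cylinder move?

1.1

From (2.0, 5.2) to (1.1, 4.5), the orange cylinder covered √(0.9² + 0.7²) ≈ 1.1 units.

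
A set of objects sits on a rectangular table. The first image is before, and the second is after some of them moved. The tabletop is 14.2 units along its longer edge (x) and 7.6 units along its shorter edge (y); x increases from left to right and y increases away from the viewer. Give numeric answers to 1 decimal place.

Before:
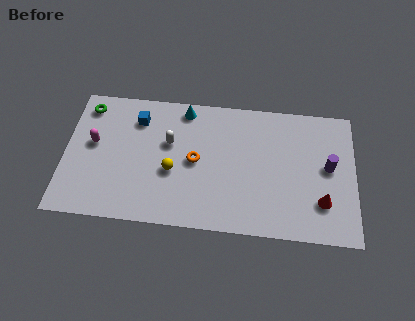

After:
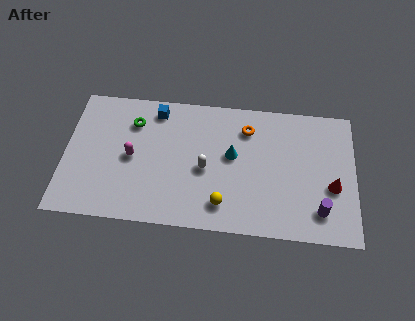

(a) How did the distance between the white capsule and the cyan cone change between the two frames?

-0.5

The distance was about 2.1 in the first image and 1.6 in the second, so they moved 0.5 units closer together.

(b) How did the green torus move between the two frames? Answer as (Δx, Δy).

(2.3, -0.7)

The green torus was at about (1.0, 6.4) and moved to about (3.3, 5.7).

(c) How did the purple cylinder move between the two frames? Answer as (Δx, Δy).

(-0.4, -2.5)

From the two frames, the purple cylinder sits at roughly (12.9, 4.1) before and (12.5, 1.6) after.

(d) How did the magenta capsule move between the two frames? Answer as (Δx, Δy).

(1.9, -0.6)

From the two frames, the magenta capsule sits at roughly (1.4, 4.3) before and (3.3, 3.7) after.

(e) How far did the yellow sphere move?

3.0

From (5.3, 3.1) to (7.8, 1.5), the yellow sphere covered √(2.5² + 1.6²) ≈ 3.0 units.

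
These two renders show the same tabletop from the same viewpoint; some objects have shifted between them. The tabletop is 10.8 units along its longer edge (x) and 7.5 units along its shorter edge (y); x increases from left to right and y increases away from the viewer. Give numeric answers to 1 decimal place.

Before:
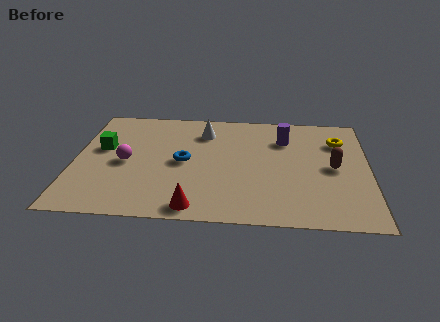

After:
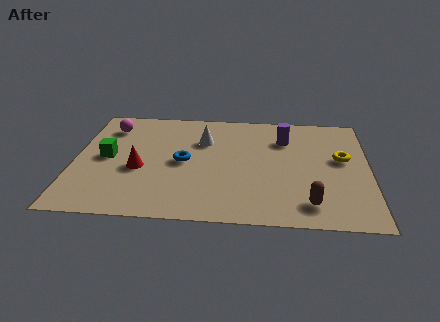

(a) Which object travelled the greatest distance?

the red cone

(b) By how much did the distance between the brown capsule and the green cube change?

-0.7

Before: roughly 8.5 units apart; after: 7.8. That's 0.7 units closer together.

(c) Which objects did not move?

the blue torus and the purple cylinder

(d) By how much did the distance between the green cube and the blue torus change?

-0.3

They were about 3.1 units apart before and 2.8 after — 0.3 units closer together.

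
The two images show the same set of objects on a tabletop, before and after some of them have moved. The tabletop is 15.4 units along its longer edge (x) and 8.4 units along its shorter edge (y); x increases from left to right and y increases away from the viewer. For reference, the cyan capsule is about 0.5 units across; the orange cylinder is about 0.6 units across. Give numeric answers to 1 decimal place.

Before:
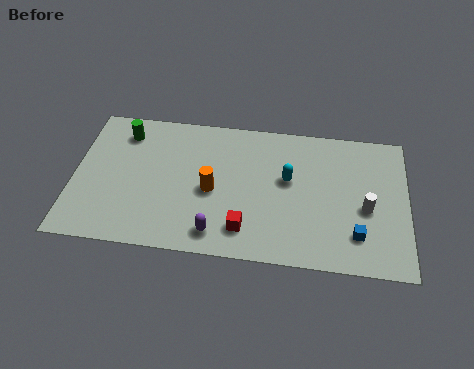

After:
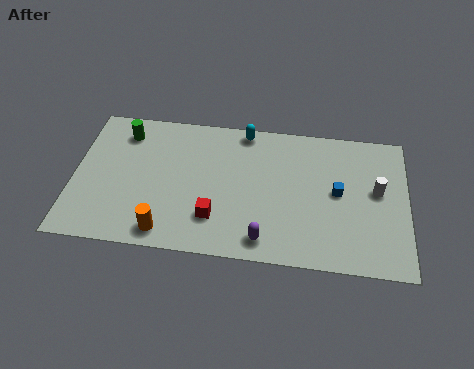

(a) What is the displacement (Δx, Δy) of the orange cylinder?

(-2.0, -2.7)

The orange cylinder was at about (6.4, 3.8) and moved to about (4.4, 1.1).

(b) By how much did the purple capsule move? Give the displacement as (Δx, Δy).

(2.2, -0.1)

From the two frames, the purple capsule sits at roughly (6.7, 1.3) before and (8.9, 1.2) after.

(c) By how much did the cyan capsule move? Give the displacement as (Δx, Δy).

(-2.1, 2.7)

From the two frames, the cyan capsule sits at roughly (9.9, 4.9) before and (7.8, 7.6) after.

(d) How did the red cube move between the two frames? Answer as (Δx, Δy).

(-1.4, 0.5)

From the two frames, the red cube sits at roughly (8.0, 1.7) before and (6.6, 2.2) after.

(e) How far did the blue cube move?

2.6

The blue cube was near (13.1, 2.0) before and (12.2, 4.4) after, so it travelled √(0.9² + 2.4²) ≈ 2.6 units.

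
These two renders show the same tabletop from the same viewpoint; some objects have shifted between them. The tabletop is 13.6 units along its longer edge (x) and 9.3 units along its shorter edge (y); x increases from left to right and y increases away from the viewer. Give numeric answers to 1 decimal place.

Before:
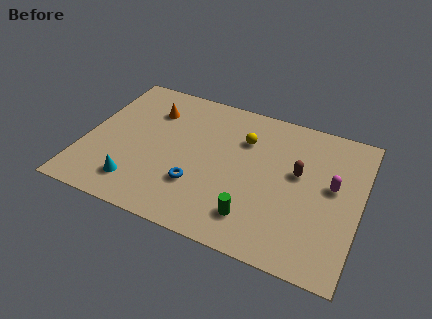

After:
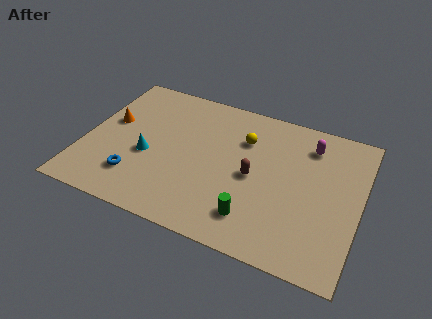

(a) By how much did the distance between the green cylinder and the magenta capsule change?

+1.1

Before: roughly 4.8 units apart; after: 5.9. That's 1.1 units further apart.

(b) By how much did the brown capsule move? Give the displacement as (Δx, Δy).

(-2.1, -1.0)

The brown capsule was at about (10.5, 5.4) and moved to about (8.4, 4.4).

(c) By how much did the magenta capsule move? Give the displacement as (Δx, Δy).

(-1.3, 2.2)

The magenta capsule was at about (12.2, 5.2) and moved to about (10.9, 7.4).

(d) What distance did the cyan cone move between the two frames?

2.0

The cyan cone was near (2.9, 1.8) before and (3.2, 3.8) after, so it travelled √(0.3² + 2.0²) ≈ 2.0 units.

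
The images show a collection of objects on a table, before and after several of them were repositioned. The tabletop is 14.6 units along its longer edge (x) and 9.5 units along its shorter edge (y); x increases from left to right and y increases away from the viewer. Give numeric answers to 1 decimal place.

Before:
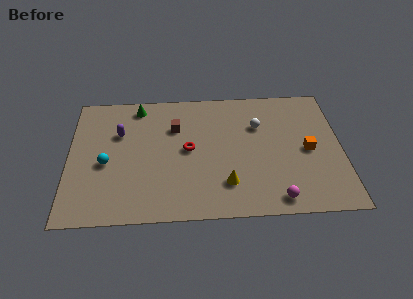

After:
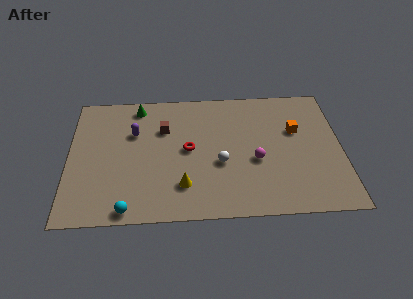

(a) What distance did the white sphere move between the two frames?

3.4

The white sphere was near (10.2, 6.5) before and (8.1, 3.8) after, so it travelled √(2.1² + 2.7²) ≈ 3.4 units.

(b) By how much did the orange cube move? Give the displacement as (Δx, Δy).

(-0.6, 1.5)

The orange cube was at about (12.8, 4.5) and moved to about (12.2, 6.0).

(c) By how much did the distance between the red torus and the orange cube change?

-0.5

They were about 6.4 units apart before and 5.9 after — 0.5 units closer together.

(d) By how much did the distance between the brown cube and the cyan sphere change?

+1.5

Before: roughly 4.5 units apart; after: 6.0. That's 1.5 units further apart.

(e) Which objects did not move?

the red torus and the green cone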